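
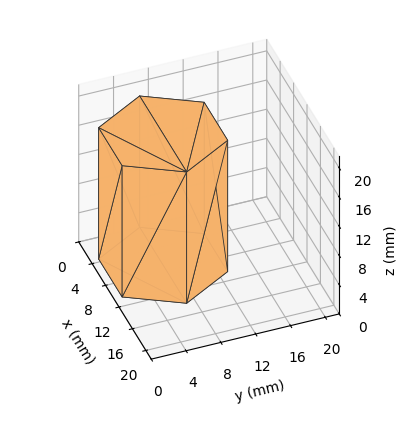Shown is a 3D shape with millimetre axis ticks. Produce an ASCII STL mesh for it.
Reading the render: the shape is a regular 6-sided prism (a cylinder approximated with 6 flat sides), circumscribed radius ≈ 7 mm, height ≈ 18 mm (dimensions read to the nearest mm from the axis ticks). For the STL, each face is triangulated and given an outward normal.

solid part
  facet normal 0.0000 0.0000 -1.0000
    outer loop
      vertex 3.500 13.062 0.000
      vertex 10.500 13.062 0.000
      vertex 14.000 7.000 0.000
    endloop
  endfacet
  facet normal 0.0000 0.0000 -1.0000
    outer loop
      vertex 0.000 7.000 0.000
      vertex 3.500 13.062 0.000
      vertex 14.000 7.000 0.000
    endloop
  endfacet
  facet normal 0.0000 0.0000 -1.0000
    outer loop
      vertex 3.500 0.938 0.000
      vertex 0.000 7.000 0.000
      vertex 14.000 7.000 0.000
    endloop
  endfacet
  facet normal 0.0000 0.0000 -1.0000
    outer loop
      vertex 10.500 0.938 0.000
      vertex 3.500 0.938 0.000
      vertex 14.000 7.000 0.000
    endloop
  endfacet
  facet normal 0.0000 0.0000 1.0000
    outer loop
      vertex 14.000 7.000 18.000
      vertex 10.500 13.062 18.000
      vertex 3.500 13.062 18.000
    endloop
  endfacet
  facet normal 0.0000 0.0000 1.0000
    outer loop
      vertex 14.000 7.000 18.000
      vertex 3.500 13.062 18.000
      vertex 0.000 7.000 18.000
    endloop
  endfacet
  facet normal 0.0000 0.0000 1.0000
    outer loop
      vertex 14.000 7.000 18.000
      vertex 0.000 7.000 18.000
      vertex 3.500 0.938 18.000
    endloop
  endfacet
  facet normal 0.0000 0.0000 1.0000
    outer loop
      vertex 14.000 7.000 18.000
      vertex 3.500 0.938 18.000
      vertex 10.500 0.938 18.000
    endloop
  endfacet
  facet normal 0.8660 0.5000 0.0000
    outer loop
      vertex 14.000 7.000 0.000
      vertex 10.500 13.062 0.000
      vertex 10.500 13.062 18.000
    endloop
  endfacet
  facet normal 0.8660 0.5000 0.0000
    outer loop
      vertex 14.000 7.000 0.000
      vertex 10.500 13.062 18.000
      vertex 14.000 7.000 18.000
    endloop
  endfacet
  facet normal 0.0000 1.0000 0.0000
    outer loop
      vertex 10.500 13.062 0.000
      vertex 3.500 13.062 0.000
      vertex 3.500 13.062 18.000
    endloop
  endfacet
  facet normal 0.0000 1.0000 0.0000
    outer loop
      vertex 10.500 13.062 0.000
      vertex 3.500 13.062 18.000
      vertex 10.500 13.062 18.000
    endloop
  endfacet
  facet normal -0.8660 0.5000 0.0000
    outer loop
      vertex 3.500 13.062 0.000
      vertex 0.000 7.000 0.000
      vertex 0.000 7.000 18.000
    endloop
  endfacet
  facet normal -0.8660 0.5000 0.0000
    outer loop
      vertex 3.500 13.062 0.000
      vertex 0.000 7.000 18.000
      vertex 3.500 13.062 18.000
    endloop
  endfacet
  facet normal -0.8660 -0.5000 0.0000
    outer loop
      vertex 0.000 7.000 0.000
      vertex 3.500 0.938 0.000
      vertex 3.500 0.938 18.000
    endloop
  endfacet
  facet normal -0.8660 -0.5000 0.0000
    outer loop
      vertex 0.000 7.000 0.000
      vertex 3.500 0.938 18.000
      vertex 0.000 7.000 18.000
    endloop
  endfacet
  facet normal 0.0000 -1.0000 0.0000
    outer loop
      vertex 3.500 0.938 0.000
      vertex 10.500 0.938 0.000
      vertex 10.500 0.938 18.000
    endloop
  endfacet
  facet normal 0.0000 -1.0000 0.0000
    outer loop
      vertex 3.500 0.938 0.000
      vertex 10.500 0.938 18.000
      vertex 3.500 0.938 18.000
    endloop
  endfacet
  facet normal 0.8660 -0.5000 0.0000
    outer loop
      vertex 10.500 0.938 0.000
      vertex 14.000 7.000 0.000
      vertex 14.000 7.000 18.000
    endloop
  endfacet
  facet normal 0.8660 -0.5000 0.0000
    outer loop
      vertex 10.500 0.938 0.000
      vertex 14.000 7.000 18.000
      vertex 10.500 0.938 18.000
    endloop
  endfacet
endsolid part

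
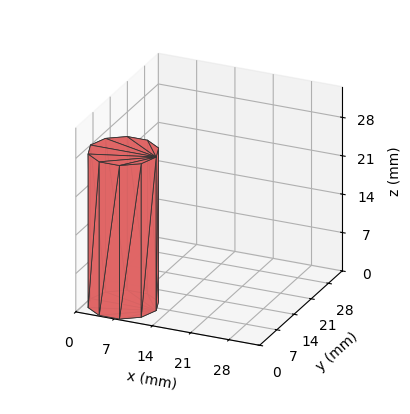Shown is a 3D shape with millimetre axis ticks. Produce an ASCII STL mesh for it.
Reading the render: the shape is a regular 10-sided prism (a cylinder approximated with 10 flat sides), circumscribed radius ≈ 6 mm, height ≈ 28 mm (dimensions read to the nearest mm from the axis ticks). For the STL, each face is triangulated and given an outward normal.

solid part
  facet normal 0.0000 0.0000 -1.0000
    outer loop
      vertex 7.85 11.71 0.00
      vertex 10.85 9.53 0.00
      vertex 12.00 6.00 0.00
    endloop
  endfacet
  facet normal 0.0000 0.0000 -1.0000
    outer loop
      vertex 4.15 11.71 0.00
      vertex 7.85 11.71 0.00
      vertex 12.00 6.00 0.00
    endloop
  endfacet
  facet normal 0.0000 0.0000 -1.0000
    outer loop
      vertex 1.15 9.53 0.00
      vertex 4.15 11.71 0.00
      vertex 12.00 6.00 0.00
    endloop
  endfacet
  facet normal 0.0000 0.0000 -1.0000
    outer loop
      vertex 0.00 6.00 0.00
      vertex 1.15 9.53 0.00
      vertex 12.00 6.00 0.00
    endloop
  endfacet
  facet normal 0.0000 0.0000 -1.0000
    outer loop
      vertex 1.15 2.47 0.00
      vertex 0.00 6.00 0.00
      vertex 12.00 6.00 0.00
    endloop
  endfacet
  facet normal 0.0000 0.0000 -1.0000
    outer loop
      vertex 4.15 0.29 0.00
      vertex 1.15 2.47 0.00
      vertex 12.00 6.00 0.00
    endloop
  endfacet
  facet normal 0.0000 0.0000 -1.0000
    outer loop
      vertex 7.85 0.29 0.00
      vertex 4.15 0.29 0.00
      vertex 12.00 6.00 0.00
    endloop
  endfacet
  facet normal 0.0000 0.0000 -1.0000
    outer loop
      vertex 10.85 2.47 0.00
      vertex 7.85 0.29 0.00
      vertex 12.00 6.00 0.00
    endloop
  endfacet
  facet normal 0.0000 0.0000 1.0000
    outer loop
      vertex 12.00 6.00 28.00
      vertex 10.85 9.53 28.00
      vertex 7.85 11.71 28.00
    endloop
  endfacet
  facet normal 0.0000 0.0000 1.0000
    outer loop
      vertex 12.00 6.00 28.00
      vertex 7.85 11.71 28.00
      vertex 4.15 11.71 28.00
    endloop
  endfacet
  facet normal 0.0000 0.0000 1.0000
    outer loop
      vertex 12.00 6.00 28.00
      vertex 4.15 11.71 28.00
      vertex 1.15 9.53 28.00
    endloop
  endfacet
  facet normal 0.0000 0.0000 1.0000
    outer loop
      vertex 12.00 6.00 28.00
      vertex 1.15 9.53 28.00
      vertex 0.00 6.00 28.00
    endloop
  endfacet
  facet normal 0.0000 0.0000 1.0000
    outer loop
      vertex 12.00 6.00 28.00
      vertex 0.00 6.00 28.00
      vertex 1.15 2.47 28.00
    endloop
  endfacet
  facet normal 0.0000 0.0000 1.0000
    outer loop
      vertex 12.00 6.00 28.00
      vertex 1.15 2.47 28.00
      vertex 4.15 0.29 28.00
    endloop
  endfacet
  facet normal 0.0000 0.0000 1.0000
    outer loop
      vertex 12.00 6.00 28.00
      vertex 4.15 0.29 28.00
      vertex 7.85 0.29 28.00
    endloop
  endfacet
  facet normal 0.0000 0.0000 1.0000
    outer loop
      vertex 12.00 6.00 28.00
      vertex 7.85 0.29 28.00
      vertex 10.85 2.47 28.00
    endloop
  endfacet
  facet normal 0.9508 0.3098 0.0000
    outer loop
      vertex 12.00 6.00 0.00
      vertex 10.85 9.53 0.00
      vertex 10.85 9.53 28.00
    endloop
  endfacet
  facet normal 0.9508 0.3098 0.0000
    outer loop
      vertex 12.00 6.00 0.00
      vertex 10.85 9.53 28.00
      vertex 12.00 6.00 28.00
    endloop
  endfacet
  facet normal 0.5879 0.8090 0.0000
    outer loop
      vertex 10.85 9.53 0.00
      vertex 7.85 11.71 0.00
      vertex 7.85 11.71 28.00
    endloop
  endfacet
  facet normal 0.5879 0.8090 0.0000
    outer loop
      vertex 10.85 9.53 0.00
      vertex 7.85 11.71 28.00
      vertex 10.85 9.53 28.00
    endloop
  endfacet
  facet normal 0.0000 1.0000 0.0000
    outer loop
      vertex 7.85 11.71 0.00
      vertex 4.15 11.71 0.00
      vertex 4.15 11.71 28.00
    endloop
  endfacet
  facet normal 0.0000 1.0000 0.0000
    outer loop
      vertex 7.85 11.71 0.00
      vertex 4.15 11.71 28.00
      vertex 7.85 11.71 28.00
    endloop
  endfacet
  facet normal -0.5879 0.8090 0.0000
    outer loop
      vertex 4.15 11.71 0.00
      vertex 1.15 9.53 0.00
      vertex 1.15 9.53 28.00
    endloop
  endfacet
  facet normal -0.5879 0.8090 0.0000
    outer loop
      vertex 4.15 11.71 0.00
      vertex 1.15 9.53 28.00
      vertex 4.15 11.71 28.00
    endloop
  endfacet
  facet normal -0.9508 0.3098 0.0000
    outer loop
      vertex 1.15 9.53 0.00
      vertex 0.00 6.00 0.00
      vertex 0.00 6.00 28.00
    endloop
  endfacet
  facet normal -0.9508 0.3098 0.0000
    outer loop
      vertex 1.15 9.53 0.00
      vertex 0.00 6.00 28.00
      vertex 1.15 9.53 28.00
    endloop
  endfacet
  facet normal -0.9508 -0.3098 0.0000
    outer loop
      vertex 0.00 6.00 0.00
      vertex 1.15 2.47 0.00
      vertex 1.15 2.47 28.00
    endloop
  endfacet
  facet normal -0.9508 -0.3098 0.0000
    outer loop
      vertex 0.00 6.00 0.00
      vertex 1.15 2.47 28.00
      vertex 0.00 6.00 28.00
    endloop
  endfacet
  facet normal -0.5879 -0.8090 0.0000
    outer loop
      vertex 1.15 2.47 0.00
      vertex 4.15 0.29 0.00
      vertex 4.15 0.29 28.00
    endloop
  endfacet
  facet normal -0.5879 -0.8090 0.0000
    outer loop
      vertex 1.15 2.47 0.00
      vertex 4.15 0.29 28.00
      vertex 1.15 2.47 28.00
    endloop
  endfacet
  facet normal 0.0000 -1.0000 0.0000
    outer loop
      vertex 4.15 0.29 0.00
      vertex 7.85 0.29 0.00
      vertex 7.85 0.29 28.00
    endloop
  endfacet
  facet normal 0.0000 -1.0000 0.0000
    outer loop
      vertex 4.15 0.29 0.00
      vertex 7.85 0.29 28.00
      vertex 4.15 0.29 28.00
    endloop
  endfacet
  facet normal 0.5879 -0.8090 0.0000
    outer loop
      vertex 7.85 0.29 0.00
      vertex 10.85 2.47 0.00
      vertex 10.85 2.47 28.00
    endloop
  endfacet
  facet normal 0.5879 -0.8090 0.0000
    outer loop
      vertex 7.85 0.29 0.00
      vertex 10.85 2.47 28.00
      vertex 7.85 0.29 28.00
    endloop
  endfacet
  facet normal 0.9508 -0.3098 0.0000
    outer loop
      vertex 10.85 2.47 0.00
      vertex 12.00 6.00 0.00
      vertex 12.00 6.00 28.00
    endloop
  endfacet
  facet normal 0.9508 -0.3098 0.0000
    outer loop
      vertex 10.85 2.47 0.00
      vertex 12.00 6.00 28.00
      vertex 10.85 2.47 28.00
    endloop
  endfacet
endsolid part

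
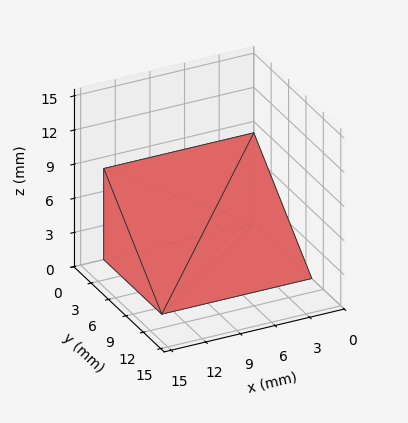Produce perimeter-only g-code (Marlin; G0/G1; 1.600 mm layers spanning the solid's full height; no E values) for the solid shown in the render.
Reading the render: the shape is a wedge (ramp): 13 × 10 mm base, rising to 8 mm along the y=0 edge and sloping linearly to z=0 at y=10 (dimensions read to the nearest mm from the axis ticks). For the g-code, the solid's height is divided into equal slices at the stated Δz and each level perimeter traced with G1 moves after a G0 lift.

; perimeter-only toolpath
G21 ; units = mm
G90 ; absolute positioning
G28 ; home
; layer 1
G0 Z1.600
G0 X0.000 Y0.000
G1 X13.000 Y0.000
G1 X13.000 Y8.000
G1 X0.000 Y8.000
G1 X0.000 Y0.000
; layer 2
G0 Z3.200
G0 X0.000 Y0.000
G1 X13.000 Y0.000
G1 X13.000 Y6.000
G1 X0.000 Y6.000
G1 X0.000 Y0.000
; layer 3
G0 Z4.800
G0 X0.000 Y0.000
G1 X13.000 Y0.000
G1 X13.000 Y4.000
G1 X0.000 Y4.000
G1 X0.000 Y0.000
; layer 4
G0 Z6.400
G0 X0.000 Y0.000
G1 X13.000 Y0.000
G1 X13.000 Y2.000
G1 X0.000 Y2.000
G1 X0.000 Y0.000
M2 ; end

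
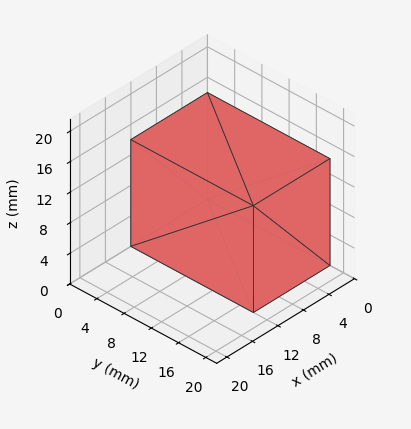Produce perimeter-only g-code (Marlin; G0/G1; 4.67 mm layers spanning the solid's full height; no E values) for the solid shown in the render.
Reading the render: the shape is a rectangular box, roughly 12 × 18 mm footprint and 14 mm tall (dimensions read to the nearest mm from the axis ticks). For the g-code, the solid's height is divided into equal slices at the stated Δz and each level perimeter traced with G1 moves after a G0 lift.

; perimeter-only toolpath
G21 ; units = mm
G90 ; absolute positioning
G28 ; home
; layer 1
G0 Z4.67
G0 X0.00 Y0.00
G1 X12.00 Y0.00
G1 X12.00 Y18.00
G1 X0.00 Y18.00
G1 X0.00 Y0.00
; layer 2
G0 Z9.33
G0 X0.00 Y0.00
G1 X12.00 Y0.00
G1 X12.00 Y18.00
G1 X0.00 Y18.00
G1 X0.00 Y0.00
; layer 3
G0 Z14.00
G0 X0.00 Y0.00
G1 X12.00 Y0.00
G1 X12.00 Y18.00
G1 X0.00 Y18.00
G1 X0.00 Y0.00
M2 ; end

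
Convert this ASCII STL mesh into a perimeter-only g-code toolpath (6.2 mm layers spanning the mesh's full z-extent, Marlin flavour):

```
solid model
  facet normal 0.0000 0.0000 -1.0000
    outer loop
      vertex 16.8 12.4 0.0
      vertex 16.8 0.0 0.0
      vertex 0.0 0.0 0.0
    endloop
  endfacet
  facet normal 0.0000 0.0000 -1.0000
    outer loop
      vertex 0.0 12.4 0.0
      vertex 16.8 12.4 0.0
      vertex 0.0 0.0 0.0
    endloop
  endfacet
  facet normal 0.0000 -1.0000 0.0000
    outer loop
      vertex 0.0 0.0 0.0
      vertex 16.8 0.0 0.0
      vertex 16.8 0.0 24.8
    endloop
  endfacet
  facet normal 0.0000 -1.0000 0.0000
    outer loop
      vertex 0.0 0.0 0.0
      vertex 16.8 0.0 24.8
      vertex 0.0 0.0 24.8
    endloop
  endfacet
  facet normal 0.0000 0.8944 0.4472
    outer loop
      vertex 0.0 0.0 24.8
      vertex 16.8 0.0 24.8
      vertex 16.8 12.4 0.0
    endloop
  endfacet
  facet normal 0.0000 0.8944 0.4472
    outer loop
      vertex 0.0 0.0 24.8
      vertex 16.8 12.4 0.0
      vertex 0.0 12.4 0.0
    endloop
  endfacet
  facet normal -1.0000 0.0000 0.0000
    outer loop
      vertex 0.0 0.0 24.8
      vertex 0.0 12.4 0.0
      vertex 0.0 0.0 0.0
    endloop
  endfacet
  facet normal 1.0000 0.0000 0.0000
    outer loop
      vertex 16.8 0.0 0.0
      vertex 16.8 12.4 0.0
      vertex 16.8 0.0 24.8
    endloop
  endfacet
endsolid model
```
; perimeter-only toolpath
G21 ; units = mm
G90 ; absolute positioning
G28 ; home
; layer 1
G0 Z6.2
G0 X0.0 Y0.0
G1 X16.8 Y0.0
G1 X16.8 Y9.3
G1 X0.0 Y9.3
G1 X0.0 Y0.0
; layer 2
G0 Z12.4
G0 X0.0 Y0.0
G1 X16.8 Y0.0
G1 X16.8 Y6.2
G1 X0.0 Y6.2
G1 X0.0 Y0.0
; layer 3
G0 Z18.6
G0 X0.0 Y0.0
G1 X16.8 Y0.0
G1 X16.8 Y3.1
G1 X0.0 Y3.1
G1 X0.0 Y0.0
M2 ; end

The solid is a wedge (ramp): 16.8 × 12.4 mm base, rising to 24.8 mm along the y=0 edge and sloping linearly to z=0 at y=12.4. Slicing at Δz = 6.2 mm — 4 equal slices spanning the solid's height, so layer i sits at z = i·h/4 — gives 3 non-empty perimeters. Each is a 4-segment closed polygon; G0 lifts to the layer z and rapids to the start vertex, then G1 traces the edges. The cross-section shrinks linearly with z (the slice at the apex is degenerate and omitted).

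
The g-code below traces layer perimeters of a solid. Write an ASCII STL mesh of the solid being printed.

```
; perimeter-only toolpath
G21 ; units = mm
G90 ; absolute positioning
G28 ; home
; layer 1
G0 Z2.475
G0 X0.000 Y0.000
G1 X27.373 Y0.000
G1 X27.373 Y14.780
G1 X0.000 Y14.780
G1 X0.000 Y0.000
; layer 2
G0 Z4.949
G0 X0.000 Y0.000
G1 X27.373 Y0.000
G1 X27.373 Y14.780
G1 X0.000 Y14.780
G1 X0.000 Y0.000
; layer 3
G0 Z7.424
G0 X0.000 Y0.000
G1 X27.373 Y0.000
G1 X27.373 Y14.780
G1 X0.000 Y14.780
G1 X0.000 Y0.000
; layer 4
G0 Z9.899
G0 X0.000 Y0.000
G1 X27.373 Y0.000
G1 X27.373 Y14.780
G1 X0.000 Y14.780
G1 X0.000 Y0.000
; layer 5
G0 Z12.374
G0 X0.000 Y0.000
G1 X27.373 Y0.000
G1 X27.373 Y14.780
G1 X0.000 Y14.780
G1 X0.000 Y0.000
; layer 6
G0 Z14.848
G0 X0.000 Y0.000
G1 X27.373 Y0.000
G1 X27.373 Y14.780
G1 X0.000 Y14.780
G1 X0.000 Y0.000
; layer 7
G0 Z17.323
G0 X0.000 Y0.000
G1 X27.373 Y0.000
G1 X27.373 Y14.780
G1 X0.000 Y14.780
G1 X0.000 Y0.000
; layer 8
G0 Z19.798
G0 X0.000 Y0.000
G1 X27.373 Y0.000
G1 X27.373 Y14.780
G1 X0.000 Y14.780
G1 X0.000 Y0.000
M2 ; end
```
solid part
  facet normal 0.0000 0.0000 -1.0000
    outer loop
      vertex 27.373 14.780 0.000
      vertex 27.373 0.000 0.000
      vertex 0.000 0.000 0.000
    endloop
  endfacet
  facet normal 0.0000 0.0000 -1.0000
    outer loop
      vertex 0.000 14.780 0.000
      vertex 27.373 14.780 0.000
      vertex 0.000 0.000 0.000
    endloop
  endfacet
  facet normal 0.0000 0.0000 1.0000
    outer loop
      vertex 0.000 0.000 19.798
      vertex 27.373 0.000 19.798
      vertex 27.373 14.780 19.798
    endloop
  endfacet
  facet normal 0.0000 0.0000 1.0000
    outer loop
      vertex 0.000 0.000 19.798
      vertex 27.373 14.780 19.798
      vertex 0.000 14.780 19.798
    endloop
  endfacet
  facet normal 0.0000 -1.0000 0.0000
    outer loop
      vertex 0.000 0.000 0.000
      vertex 27.373 0.000 0.000
      vertex 27.373 0.000 19.798
    endloop
  endfacet
  facet normal 0.0000 -1.0000 0.0000
    outer loop
      vertex 0.000 0.000 0.000
      vertex 27.373 0.000 19.798
      vertex 0.000 0.000 19.798
    endloop
  endfacet
  facet normal 0.0000 1.0000 0.0000
    outer loop
      vertex 27.373 14.780 19.798
      vertex 27.373 14.780 0.000
      vertex 0.000 14.780 0.000
    endloop
  endfacet
  facet normal 0.0000 1.0000 0.0000
    outer loop
      vertex 0.000 14.780 19.798
      vertex 27.373 14.780 19.798
      vertex 0.000 14.780 0.000
    endloop
  endfacet
  facet normal -1.0000 0.0000 0.0000
    outer loop
      vertex 0.000 14.780 19.798
      vertex 0.000 14.780 0.000
      vertex 0.000 0.000 0.000
    endloop
  endfacet
  facet normal -1.0000 0.0000 0.0000
    outer loop
      vertex 0.000 0.000 19.798
      vertex 0.000 14.780 19.798
      vertex 0.000 0.000 0.000
    endloop
  endfacet
  facet normal 1.0000 0.0000 0.0000
    outer loop
      vertex 27.373 0.000 0.000
      vertex 27.373 14.780 0.000
      vertex 27.373 14.780 19.798
    endloop
  endfacet
  facet normal 1.0000 0.0000 0.0000
    outer loop
      vertex 27.373 0.000 0.000
      vertex 27.373 14.780 19.798
      vertex 27.373 0.000 19.798
    endloop
  endfacet
endsolid part

The G0 Z moves step by Δz≈2.475 mm. Every layer's G1 loop is the same polygon, so the solid is a straight extrusion of it from z=0 to z≈19.8. Closing with flat bottom and top caps and triangulating gives 12 facets — a rectangular box, roughly 27.4 × 14.8 mm footprint and 19.8 mm tall.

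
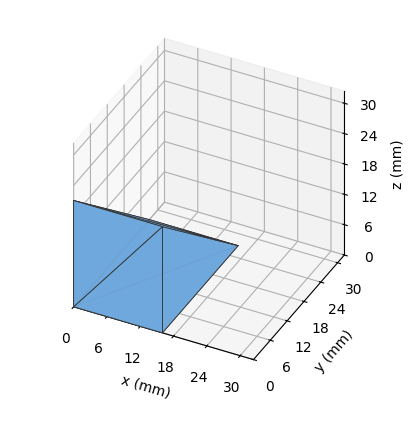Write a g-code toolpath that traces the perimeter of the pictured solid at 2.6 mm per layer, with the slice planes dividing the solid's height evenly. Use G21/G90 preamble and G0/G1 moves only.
Reading the render: the shape is a wedge (ramp): 16 × 27 mm base, rising to 21 mm along the y=0 edge and sloping linearly to z=0 at y=27 (dimensions read to the nearest mm from the axis ticks). For the g-code, the solid's height is divided into equal slices at the stated Δz and each level perimeter traced with G1 moves after a G0 lift.

; perimeter-only toolpath
G21 ; units = mm
G90 ; absolute positioning
G28 ; home
; layer 1
G0 Z2.6
G0 X0.0 Y0.0
G1 X16.0 Y0.0
G1 X16.0 Y23.6
G1 X0.0 Y23.6
G1 X0.0 Y0.0
; layer 2
G0 Z5.2
G0 X0.0 Y0.0
G1 X16.0 Y0.0
G1 X16.0 Y20.2
G1 X0.0 Y20.2
G1 X0.0 Y0.0
; layer 3
G0 Z7.9
G0 X0.0 Y0.0
G1 X16.0 Y0.0
G1 X16.0 Y16.9
G1 X0.0 Y16.9
G1 X0.0 Y0.0
; layer 4
G0 Z10.5
G0 X0.0 Y0.0
G1 X16.0 Y0.0
G1 X16.0 Y13.5
G1 X0.0 Y13.5
G1 X0.0 Y0.0
; layer 5
G0 Z13.1
G0 X0.0 Y0.0
G1 X16.0 Y0.0
G1 X16.0 Y10.1
G1 X0.0 Y10.1
G1 X0.0 Y0.0
; layer 6
G0 Z15.8
G0 X0.0 Y0.0
G1 X16.0 Y0.0
G1 X16.0 Y6.8
G1 X0.0 Y6.8
G1 X0.0 Y0.0
; layer 7
G0 Z18.4
G0 X0.0 Y0.0
G1 X16.0 Y0.0
G1 X16.0 Y3.4
G1 X0.0 Y3.4
G1 X0.0 Y0.0
M2 ; end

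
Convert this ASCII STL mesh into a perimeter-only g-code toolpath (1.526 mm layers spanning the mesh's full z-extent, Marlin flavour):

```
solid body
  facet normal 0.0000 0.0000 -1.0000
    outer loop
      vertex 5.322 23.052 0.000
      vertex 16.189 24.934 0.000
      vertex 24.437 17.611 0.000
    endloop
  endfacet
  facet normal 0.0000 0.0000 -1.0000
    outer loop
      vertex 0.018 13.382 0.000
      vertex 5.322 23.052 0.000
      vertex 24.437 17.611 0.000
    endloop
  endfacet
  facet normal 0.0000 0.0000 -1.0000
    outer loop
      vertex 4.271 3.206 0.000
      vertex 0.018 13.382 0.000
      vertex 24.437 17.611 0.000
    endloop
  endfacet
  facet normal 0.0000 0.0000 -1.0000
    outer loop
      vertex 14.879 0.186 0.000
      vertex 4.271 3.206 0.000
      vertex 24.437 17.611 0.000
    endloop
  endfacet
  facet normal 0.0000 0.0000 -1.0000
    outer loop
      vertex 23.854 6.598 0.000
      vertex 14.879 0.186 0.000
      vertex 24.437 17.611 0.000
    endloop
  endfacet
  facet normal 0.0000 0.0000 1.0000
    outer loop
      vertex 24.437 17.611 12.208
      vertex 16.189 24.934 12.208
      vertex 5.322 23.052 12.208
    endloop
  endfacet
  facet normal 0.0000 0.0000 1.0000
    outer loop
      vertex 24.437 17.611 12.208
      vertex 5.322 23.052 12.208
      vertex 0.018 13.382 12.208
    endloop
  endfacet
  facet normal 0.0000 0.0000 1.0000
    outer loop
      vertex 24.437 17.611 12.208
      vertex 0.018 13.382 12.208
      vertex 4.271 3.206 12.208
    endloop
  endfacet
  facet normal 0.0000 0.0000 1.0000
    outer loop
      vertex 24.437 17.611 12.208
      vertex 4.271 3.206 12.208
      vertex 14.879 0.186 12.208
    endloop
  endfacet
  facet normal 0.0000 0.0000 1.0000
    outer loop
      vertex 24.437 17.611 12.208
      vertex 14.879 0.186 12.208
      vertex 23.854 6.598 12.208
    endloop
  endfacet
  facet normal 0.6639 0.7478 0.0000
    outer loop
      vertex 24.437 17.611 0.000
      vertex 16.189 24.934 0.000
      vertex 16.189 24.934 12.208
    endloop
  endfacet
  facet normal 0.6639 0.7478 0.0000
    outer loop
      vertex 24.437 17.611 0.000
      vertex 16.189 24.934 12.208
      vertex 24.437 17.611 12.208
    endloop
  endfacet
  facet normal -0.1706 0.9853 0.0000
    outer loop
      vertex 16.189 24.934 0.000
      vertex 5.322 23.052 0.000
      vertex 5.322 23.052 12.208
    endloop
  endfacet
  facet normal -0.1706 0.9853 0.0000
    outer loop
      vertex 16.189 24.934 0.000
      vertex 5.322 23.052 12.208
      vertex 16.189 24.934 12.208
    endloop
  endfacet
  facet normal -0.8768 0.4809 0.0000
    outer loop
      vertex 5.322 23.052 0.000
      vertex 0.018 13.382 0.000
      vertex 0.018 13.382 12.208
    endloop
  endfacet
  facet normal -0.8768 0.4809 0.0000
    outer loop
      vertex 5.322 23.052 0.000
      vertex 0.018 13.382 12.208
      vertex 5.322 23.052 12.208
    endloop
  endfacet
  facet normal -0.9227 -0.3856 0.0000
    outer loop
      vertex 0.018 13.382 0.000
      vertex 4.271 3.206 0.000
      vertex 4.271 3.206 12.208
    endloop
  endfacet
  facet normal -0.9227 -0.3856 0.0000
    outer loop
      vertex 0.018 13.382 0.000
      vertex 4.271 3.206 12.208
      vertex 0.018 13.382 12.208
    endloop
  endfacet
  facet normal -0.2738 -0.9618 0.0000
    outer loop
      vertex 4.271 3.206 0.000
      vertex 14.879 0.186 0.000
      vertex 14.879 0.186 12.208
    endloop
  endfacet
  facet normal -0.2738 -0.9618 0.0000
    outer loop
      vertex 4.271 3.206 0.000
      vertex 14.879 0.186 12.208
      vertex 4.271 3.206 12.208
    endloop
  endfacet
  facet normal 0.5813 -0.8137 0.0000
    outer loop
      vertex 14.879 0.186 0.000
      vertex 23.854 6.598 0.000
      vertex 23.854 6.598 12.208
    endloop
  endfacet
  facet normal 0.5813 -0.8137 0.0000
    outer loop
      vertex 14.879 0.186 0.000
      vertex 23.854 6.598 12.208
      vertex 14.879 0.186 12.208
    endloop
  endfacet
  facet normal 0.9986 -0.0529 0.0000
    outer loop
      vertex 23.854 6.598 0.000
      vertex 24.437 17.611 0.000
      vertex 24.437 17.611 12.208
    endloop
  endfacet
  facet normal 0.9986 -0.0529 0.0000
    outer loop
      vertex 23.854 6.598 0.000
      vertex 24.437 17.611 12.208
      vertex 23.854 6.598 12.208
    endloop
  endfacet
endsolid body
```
; perimeter-only toolpath
G21 ; units = mm
G90 ; absolute positioning
G28 ; home
; layer 1
G0 Z1.526
G0 X24.437 Y17.611
G1 X16.189 Y24.934
G1 X5.322 Y23.052
G1 X0.018 Y13.382
G1 X4.271 Y3.206
G1 X14.879 Y0.186
G1 X23.854 Y6.598
G1 X24.437 Y17.611
; layer 2
G0 Z3.052
G0 X24.437 Y17.611
G1 X16.189 Y24.934
G1 X5.322 Y23.052
G1 X0.018 Y13.382
G1 X4.271 Y3.206
G1 X14.879 Y0.186
G1 X23.854 Y6.598
G1 X24.437 Y17.611
; layer 3
G0 Z4.578
G0 X24.437 Y17.611
G1 X16.189 Y24.934
G1 X5.322 Y23.052
G1 X0.018 Y13.382
G1 X4.271 Y3.206
G1 X14.879 Y0.186
G1 X23.854 Y6.598
G1 X24.437 Y17.611
; layer 4
G0 Z6.104
G0 X24.437 Y17.611
G1 X16.189 Y24.934
G1 X5.322 Y23.052
G1 X0.018 Y13.382
G1 X4.271 Y3.206
G1 X14.879 Y0.186
G1 X23.854 Y6.598
G1 X24.437 Y17.611
; layer 5
G0 Z7.630
G0 X24.437 Y17.611
G1 X16.189 Y24.934
G1 X5.322 Y23.052
G1 X0.018 Y13.382
G1 X4.271 Y3.206
G1 X14.879 Y0.186
G1 X23.854 Y6.598
G1 X24.437 Y17.611
; layer 6
G0 Z9.156
G0 X24.437 Y17.611
G1 X16.189 Y24.934
G1 X5.322 Y23.052
G1 X0.018 Y13.382
G1 X4.271 Y3.206
G1 X14.879 Y0.186
G1 X23.854 Y6.598
G1 X24.437 Y17.611
; layer 7
G0 Z10.682
G0 X24.437 Y17.611
G1 X16.189 Y24.934
G1 X5.322 Y23.052
G1 X0.018 Y13.382
G1 X4.271 Y3.206
G1 X14.879 Y0.186
G1 X23.854 Y6.598
G1 X24.437 Y17.611
; layer 8
G0 Z12.208
G0 X24.437 Y17.611
G1 X16.189 Y24.934
G1 X5.322 Y23.052
G1 X0.018 Y13.382
G1 X4.271 Y3.206
G1 X14.879 Y0.186
G1 X23.854 Y6.598
G1 X24.437 Y17.611
M2 ; end

The solid is a regular 7-sided prism (a cylinder approximated with 7 flat sides), circumscribed radius ≈ 12.7 mm, height ≈ 12.2 mm. Slicing at Δz = 1.526 mm — 8 equal slices spanning the solid's height, so layer i sits at z = i·h/8 — gives 8 non-empty perimeters. Each is a 7-segment closed polygon; G0 lifts to the layer z and rapids to the start vertex, then G1 traces the edges.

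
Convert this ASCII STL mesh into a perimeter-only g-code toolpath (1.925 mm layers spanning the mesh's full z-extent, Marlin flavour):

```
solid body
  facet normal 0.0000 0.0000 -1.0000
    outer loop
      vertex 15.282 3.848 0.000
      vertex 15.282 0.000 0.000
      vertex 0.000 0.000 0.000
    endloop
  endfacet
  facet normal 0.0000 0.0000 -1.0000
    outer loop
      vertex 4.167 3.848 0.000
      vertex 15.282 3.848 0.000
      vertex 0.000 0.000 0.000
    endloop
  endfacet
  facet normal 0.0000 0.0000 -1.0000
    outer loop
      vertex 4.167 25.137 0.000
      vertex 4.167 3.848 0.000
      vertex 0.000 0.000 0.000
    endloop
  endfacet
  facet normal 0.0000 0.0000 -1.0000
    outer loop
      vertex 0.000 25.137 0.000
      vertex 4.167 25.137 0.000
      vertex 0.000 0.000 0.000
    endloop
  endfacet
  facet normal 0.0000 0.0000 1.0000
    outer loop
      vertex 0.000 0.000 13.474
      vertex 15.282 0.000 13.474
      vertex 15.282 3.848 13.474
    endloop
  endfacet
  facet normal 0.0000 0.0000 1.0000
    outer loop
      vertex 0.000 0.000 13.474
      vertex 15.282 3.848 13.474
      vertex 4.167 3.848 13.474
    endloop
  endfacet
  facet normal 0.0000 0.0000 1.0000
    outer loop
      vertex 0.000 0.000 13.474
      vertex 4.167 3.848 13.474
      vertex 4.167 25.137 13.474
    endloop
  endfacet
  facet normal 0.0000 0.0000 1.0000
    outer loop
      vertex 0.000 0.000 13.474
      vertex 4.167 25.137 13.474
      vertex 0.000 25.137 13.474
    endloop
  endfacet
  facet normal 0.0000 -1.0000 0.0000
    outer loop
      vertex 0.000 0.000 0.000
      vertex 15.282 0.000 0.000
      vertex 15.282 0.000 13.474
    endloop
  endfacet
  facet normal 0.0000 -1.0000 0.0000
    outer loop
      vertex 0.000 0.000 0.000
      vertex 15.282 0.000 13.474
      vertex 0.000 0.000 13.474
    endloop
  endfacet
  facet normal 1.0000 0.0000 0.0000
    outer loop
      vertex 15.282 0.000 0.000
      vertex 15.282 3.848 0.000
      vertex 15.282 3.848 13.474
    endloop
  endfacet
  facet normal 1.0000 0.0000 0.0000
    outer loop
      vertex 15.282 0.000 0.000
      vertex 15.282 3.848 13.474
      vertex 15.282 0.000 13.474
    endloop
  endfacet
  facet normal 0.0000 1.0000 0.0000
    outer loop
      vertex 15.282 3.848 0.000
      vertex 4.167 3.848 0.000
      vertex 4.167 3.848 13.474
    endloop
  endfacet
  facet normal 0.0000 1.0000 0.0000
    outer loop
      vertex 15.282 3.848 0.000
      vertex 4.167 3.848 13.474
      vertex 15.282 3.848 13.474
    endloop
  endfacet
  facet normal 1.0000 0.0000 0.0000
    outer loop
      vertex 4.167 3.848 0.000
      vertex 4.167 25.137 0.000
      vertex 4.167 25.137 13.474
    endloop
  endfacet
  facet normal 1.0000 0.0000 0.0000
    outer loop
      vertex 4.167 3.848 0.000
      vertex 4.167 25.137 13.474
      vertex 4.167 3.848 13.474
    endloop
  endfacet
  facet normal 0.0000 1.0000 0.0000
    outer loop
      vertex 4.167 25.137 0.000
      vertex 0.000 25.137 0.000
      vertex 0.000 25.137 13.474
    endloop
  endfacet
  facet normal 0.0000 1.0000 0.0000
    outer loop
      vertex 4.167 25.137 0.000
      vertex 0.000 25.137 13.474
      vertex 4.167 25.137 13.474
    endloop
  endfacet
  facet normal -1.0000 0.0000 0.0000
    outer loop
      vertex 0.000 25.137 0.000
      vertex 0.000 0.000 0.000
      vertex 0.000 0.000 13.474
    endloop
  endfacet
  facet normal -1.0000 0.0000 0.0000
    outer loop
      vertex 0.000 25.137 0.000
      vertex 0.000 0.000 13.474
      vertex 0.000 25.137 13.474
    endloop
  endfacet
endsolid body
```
; perimeter-only toolpath
G21 ; units = mm
G90 ; absolute positioning
G28 ; home
; layer 1
G0 Z1.925
G0 X0.000 Y0.000
G1 X15.282 Y0.000
G1 X15.282 Y3.848
G1 X4.167 Y3.848
G1 X4.167 Y25.137
G1 X0.000 Y25.137
G1 X0.000 Y0.000
; layer 2
G0 Z3.850
G0 X0.000 Y0.000
G1 X15.282 Y0.000
G1 X15.282 Y3.848
G1 X4.167 Y3.848
G1 X4.167 Y25.137
G1 X0.000 Y25.137
G1 X0.000 Y0.000
; layer 3
G0 Z5.775
G0 X0.000 Y0.000
G1 X15.282 Y0.000
G1 X15.282 Y3.848
G1 X4.167 Y3.848
G1 X4.167 Y25.137
G1 X0.000 Y25.137
G1 X0.000 Y0.000
; layer 4
G0 Z7.699
G0 X0.000 Y0.000
G1 X15.282 Y0.000
G1 X15.282 Y3.848
G1 X4.167 Y3.848
G1 X4.167 Y25.137
G1 X0.000 Y25.137
G1 X0.000 Y0.000
; layer 5
G0 Z9.624
G0 X0.000 Y0.000
G1 X15.282 Y0.000
G1 X15.282 Y3.848
G1 X4.167 Y3.848
G1 X4.167 Y25.137
G1 X0.000 Y25.137
G1 X0.000 Y0.000
; layer 6
G0 Z11.549
G0 X0.000 Y0.000
G1 X15.282 Y0.000
G1 X15.282 Y3.848
G1 X4.167 Y3.848
G1 X4.167 Y25.137
G1 X0.000 Y25.137
G1 X0.000 Y0.000
; layer 7
G0 Z13.474
G0 X0.000 Y0.000
G1 X15.282 Y0.000
G1 X15.282 Y3.848
G1 X4.167 Y3.848
G1 X4.167 Y25.137
G1 X0.000 Y25.137
G1 X0.000 Y0.000
M2 ; end

The solid is an L-shaped prism: outer 15.3 × 25.1 mm, arm thicknesses ≈ 3.85 mm (horizontal) and 4.17 mm (vertical), extruded 13.5 mm in z. Slicing at Δz = 1.925 mm — 7 equal slices spanning the solid's height, so layer i sits at z = i·h/7 — gives 7 non-empty perimeters. Each is a 6-segment closed polygon; G0 lifts to the layer z and rapids to the start vertex, then G1 traces the edges.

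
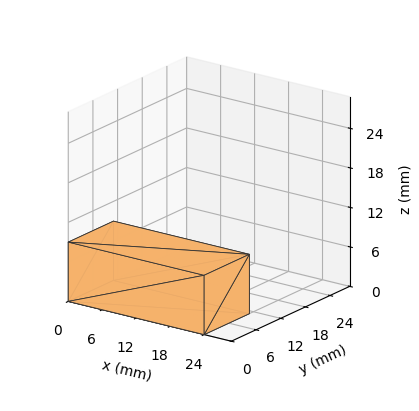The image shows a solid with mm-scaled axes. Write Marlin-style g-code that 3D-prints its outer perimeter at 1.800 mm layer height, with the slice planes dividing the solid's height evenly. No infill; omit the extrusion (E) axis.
Reading the render: the shape is a rectangular box, roughly 24 × 11 mm footprint and 9 mm tall (dimensions read to the nearest mm from the axis ticks). For the g-code, the solid's height is divided into equal slices at the stated Δz and each level perimeter traced with G1 moves after a G0 lift.

; perimeter-only toolpath
G21 ; units = mm
G90 ; absolute positioning
G28 ; home
; layer 1
G0 Z1.800
G0 X0.000 Y0.000
G1 X24.000 Y0.000
G1 X24.000 Y11.000
G1 X0.000 Y11.000
G1 X0.000 Y0.000
; layer 2
G0 Z3.600
G0 X0.000 Y0.000
G1 X24.000 Y0.000
G1 X24.000 Y11.000
G1 X0.000 Y11.000
G1 X0.000 Y0.000
; layer 3
G0 Z5.400
G0 X0.000 Y0.000
G1 X24.000 Y0.000
G1 X24.000 Y11.000
G1 X0.000 Y11.000
G1 X0.000 Y0.000
; layer 4
G0 Z7.200
G0 X0.000 Y0.000
G1 X24.000 Y0.000
G1 X24.000 Y11.000
G1 X0.000 Y11.000
G1 X0.000 Y0.000
; layer 5
G0 Z9.000
G0 X0.000 Y0.000
G1 X24.000 Y0.000
G1 X24.000 Y11.000
G1 X0.000 Y11.000
G1 X0.000 Y0.000
M2 ; end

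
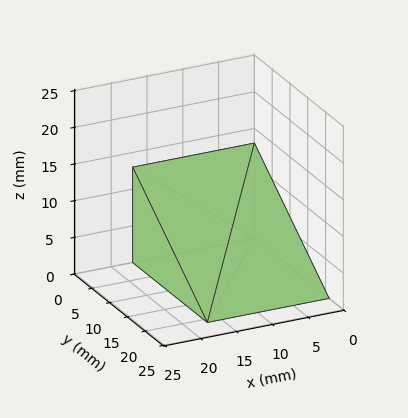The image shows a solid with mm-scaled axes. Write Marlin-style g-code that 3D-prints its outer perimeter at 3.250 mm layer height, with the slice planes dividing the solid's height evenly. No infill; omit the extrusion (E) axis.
Reading the render: the shape is a wedge (ramp): 17 × 21 mm base, rising to 13 mm along the y=0 edge and sloping linearly to z=0 at y=21 (dimensions read to the nearest mm from the axis ticks). For the g-code, the solid's height is divided into equal slices at the stated Δz and each level perimeter traced with G1 moves after a G0 lift.

; perimeter-only toolpath
G21 ; units = mm
G90 ; absolute positioning
G28 ; home
; layer 1
G0 Z3.250
G0 X0.000 Y0.000
G1 X17.000 Y0.000
G1 X17.000 Y15.750
G1 X0.000 Y15.750
G1 X0.000 Y0.000
; layer 2
G0 Z6.500
G0 X0.000 Y0.000
G1 X17.000 Y0.000
G1 X17.000 Y10.500
G1 X0.000 Y10.500
G1 X0.000 Y0.000
; layer 3
G0 Z9.750
G0 X0.000 Y0.000
G1 X17.000 Y0.000
G1 X17.000 Y5.250
G1 X0.000 Y5.250
G1 X0.000 Y0.000
M2 ; end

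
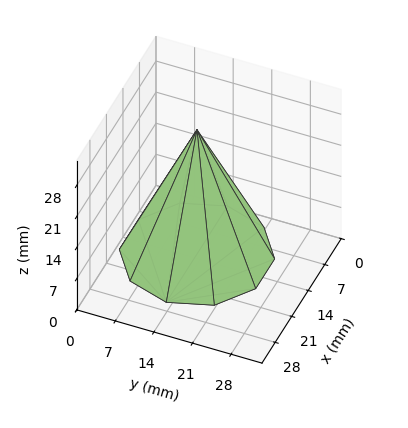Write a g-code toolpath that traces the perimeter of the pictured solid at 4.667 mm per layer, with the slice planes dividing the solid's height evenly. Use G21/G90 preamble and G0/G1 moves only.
Reading the render: the shape is a regular 10-sided pyramid, base circumscribed radius ≈ 13 mm, apex at z ≈ 28 mm (dimensions read to the nearest mm from the axis ticks). For the g-code, the solid's height is divided into equal slices at the stated Δz and each level perimeter traced with G1 moves after a G0 lift.

; perimeter-only toolpath
G21 ; units = mm
G90 ; absolute positioning
G28 ; home
; layer 1
G0 Z4.667
G0 X23.833 Y13.000
G1 X21.764 Y19.367
G1 X16.348 Y23.303
G1 X9.652 Y23.303
G1 X4.236 Y19.367
G1 X2.167 Y13.000
G1 X4.236 Y6.633
G1 X9.652 Y2.697
G1 X16.348 Y2.697
G1 X21.764 Y6.633
G1 X23.833 Y13.000
; layer 2
G0 Z9.333
G0 X21.667 Y13.000
G1 X20.011 Y18.094
G1 X15.678 Y21.243
G1 X10.322 Y21.243
G1 X5.989 Y18.094
G1 X4.333 Y13.000
G1 X5.989 Y7.906
G1 X10.322 Y4.757
G1 X15.678 Y4.757
G1 X20.011 Y7.906
G1 X21.667 Y13.000
; layer 3
G0 Z14.000
G0 X19.500 Y13.000
G1 X18.258 Y16.820
G1 X15.008 Y19.182
G1 X10.992 Y19.182
G1 X7.742 Y16.820
G1 X6.500 Y13.000
G1 X7.742 Y9.180
G1 X10.992 Y6.818
G1 X15.008 Y6.818
G1 X18.258 Y9.180
G1 X19.500 Y13.000
; layer 4
G0 Z18.667
G0 X17.333 Y13.000
G1 X16.506 Y15.547
G1 X14.339 Y17.121
G1 X11.661 Y17.121
G1 X9.494 Y15.547
G1 X8.667 Y13.000
G1 X9.494 Y10.453
G1 X11.661 Y8.879
G1 X14.339 Y8.879
G1 X16.506 Y10.453
G1 X17.333 Y13.000
; layer 5
G0 Z23.333
G0 X15.167 Y13.000
G1 X14.753 Y14.273
G1 X13.669 Y15.061
G1 X12.331 Y15.061
G1 X11.247 Y14.273
G1 X10.833 Y13.000
G1 X11.247 Y11.726
G1 X12.331 Y10.939
G1 X13.669 Y10.939
G1 X14.753 Y11.726
G1 X15.167 Y13.000
M2 ; end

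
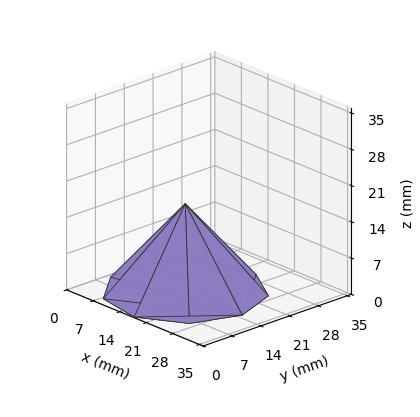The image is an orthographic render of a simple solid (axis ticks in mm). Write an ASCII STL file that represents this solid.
Reading the render: the shape is a regular 9-sided pyramid, base circumscribed radius ≈ 15 mm, apex at z ≈ 17 mm (dimensions read to the nearest mm from the axis ticks). For the STL, each face is triangulated and given an outward normal.

solid part
  facet normal 0.0000 0.0000 -1.0000
    outer loop
      vertex 17.6 29.8 0.0
      vertex 26.5 24.6 0.0
      vertex 30.0 15.0 0.0
    endloop
  endfacet
  facet normal 0.0000 0.0000 -1.0000
    outer loop
      vertex 7.5 28.0 0.0
      vertex 17.6 29.8 0.0
      vertex 30.0 15.0 0.0
    endloop
  endfacet
  facet normal 0.0000 0.0000 -1.0000
    outer loop
      vertex 0.9 20.1 0.0
      vertex 7.5 28.0 0.0
      vertex 30.0 15.0 0.0
    endloop
  endfacet
  facet normal 0.0000 0.0000 -1.0000
    outer loop
      vertex 0.9 9.9 0.0
      vertex 0.9 20.1 0.0
      vertex 30.0 15.0 0.0
    endloop
  endfacet
  facet normal 0.0000 0.0000 -1.0000
    outer loop
      vertex 7.5 2.0 0.0
      vertex 0.9 9.9 0.0
      vertex 30.0 15.0 0.0
    endloop
  endfacet
  facet normal 0.0000 0.0000 -1.0000
    outer loop
      vertex 17.6 0.2 0.0
      vertex 7.5 2.0 0.0
      vertex 30.0 15.0 0.0
    endloop
  endfacet
  facet normal 0.0000 0.0000 -1.0000
    outer loop
      vertex 26.5 5.4 0.0
      vertex 17.6 0.2 0.0
      vertex 30.0 15.0 0.0
    endloop
  endfacet
  facet normal 0.7233 0.2637 0.6382
    outer loop
      vertex 30.0 15.0 0.0
      vertex 26.5 24.6 0.0
      vertex 15.0 15.0 17.0
    endloop
  endfacet
  facet normal 0.3884 0.6648 0.6381
    outer loop
      vertex 26.5 24.6 0.0
      vertex 17.6 29.8 0.0
      vertex 15.0 15.0 17.0
    endloop
  endfacet
  facet normal -0.1350 0.7575 0.6388
    outer loop
      vertex 17.6 29.8 0.0
      vertex 7.5 28.0 0.0
      vertex 15.0 15.0 17.0
    endloop
  endfacet
  facet normal -0.5909 0.4936 0.6381
    outer loop
      vertex 7.5 28.0 0.0
      vertex 0.9 20.1 0.0
      vertex 15.0 15.0 17.0
    endloop
  endfacet
  facet normal -0.7697 0.0000 0.6384
    outer loop
      vertex 0.9 20.1 0.0
      vertex 0.9 9.9 0.0
      vertex 15.0 15.0 17.0
    endloop
  endfacet
  facet normal -0.5909 -0.4936 0.6381
    outer loop
      vertex 0.9 9.9 0.0
      vertex 7.5 2.0 0.0
      vertex 15.0 15.0 17.0
    endloop
  endfacet
  facet normal -0.1350 -0.7575 0.6388
    outer loop
      vertex 7.5 2.0 0.0
      vertex 17.6 0.2 0.0
      vertex 15.0 15.0 17.0
    endloop
  endfacet
  facet normal 0.3884 -0.6648 0.6381
    outer loop
      vertex 17.6 0.2 0.0
      vertex 26.5 5.4 0.0
      vertex 15.0 15.0 17.0
    endloop
  endfacet
  facet normal 0.7233 -0.2637 0.6382
    outer loop
      vertex 26.5 5.4 0.0
      vertex 30.0 15.0 0.0
      vertex 15.0 15.0 17.0
    endloop
  endfacet
endsolid part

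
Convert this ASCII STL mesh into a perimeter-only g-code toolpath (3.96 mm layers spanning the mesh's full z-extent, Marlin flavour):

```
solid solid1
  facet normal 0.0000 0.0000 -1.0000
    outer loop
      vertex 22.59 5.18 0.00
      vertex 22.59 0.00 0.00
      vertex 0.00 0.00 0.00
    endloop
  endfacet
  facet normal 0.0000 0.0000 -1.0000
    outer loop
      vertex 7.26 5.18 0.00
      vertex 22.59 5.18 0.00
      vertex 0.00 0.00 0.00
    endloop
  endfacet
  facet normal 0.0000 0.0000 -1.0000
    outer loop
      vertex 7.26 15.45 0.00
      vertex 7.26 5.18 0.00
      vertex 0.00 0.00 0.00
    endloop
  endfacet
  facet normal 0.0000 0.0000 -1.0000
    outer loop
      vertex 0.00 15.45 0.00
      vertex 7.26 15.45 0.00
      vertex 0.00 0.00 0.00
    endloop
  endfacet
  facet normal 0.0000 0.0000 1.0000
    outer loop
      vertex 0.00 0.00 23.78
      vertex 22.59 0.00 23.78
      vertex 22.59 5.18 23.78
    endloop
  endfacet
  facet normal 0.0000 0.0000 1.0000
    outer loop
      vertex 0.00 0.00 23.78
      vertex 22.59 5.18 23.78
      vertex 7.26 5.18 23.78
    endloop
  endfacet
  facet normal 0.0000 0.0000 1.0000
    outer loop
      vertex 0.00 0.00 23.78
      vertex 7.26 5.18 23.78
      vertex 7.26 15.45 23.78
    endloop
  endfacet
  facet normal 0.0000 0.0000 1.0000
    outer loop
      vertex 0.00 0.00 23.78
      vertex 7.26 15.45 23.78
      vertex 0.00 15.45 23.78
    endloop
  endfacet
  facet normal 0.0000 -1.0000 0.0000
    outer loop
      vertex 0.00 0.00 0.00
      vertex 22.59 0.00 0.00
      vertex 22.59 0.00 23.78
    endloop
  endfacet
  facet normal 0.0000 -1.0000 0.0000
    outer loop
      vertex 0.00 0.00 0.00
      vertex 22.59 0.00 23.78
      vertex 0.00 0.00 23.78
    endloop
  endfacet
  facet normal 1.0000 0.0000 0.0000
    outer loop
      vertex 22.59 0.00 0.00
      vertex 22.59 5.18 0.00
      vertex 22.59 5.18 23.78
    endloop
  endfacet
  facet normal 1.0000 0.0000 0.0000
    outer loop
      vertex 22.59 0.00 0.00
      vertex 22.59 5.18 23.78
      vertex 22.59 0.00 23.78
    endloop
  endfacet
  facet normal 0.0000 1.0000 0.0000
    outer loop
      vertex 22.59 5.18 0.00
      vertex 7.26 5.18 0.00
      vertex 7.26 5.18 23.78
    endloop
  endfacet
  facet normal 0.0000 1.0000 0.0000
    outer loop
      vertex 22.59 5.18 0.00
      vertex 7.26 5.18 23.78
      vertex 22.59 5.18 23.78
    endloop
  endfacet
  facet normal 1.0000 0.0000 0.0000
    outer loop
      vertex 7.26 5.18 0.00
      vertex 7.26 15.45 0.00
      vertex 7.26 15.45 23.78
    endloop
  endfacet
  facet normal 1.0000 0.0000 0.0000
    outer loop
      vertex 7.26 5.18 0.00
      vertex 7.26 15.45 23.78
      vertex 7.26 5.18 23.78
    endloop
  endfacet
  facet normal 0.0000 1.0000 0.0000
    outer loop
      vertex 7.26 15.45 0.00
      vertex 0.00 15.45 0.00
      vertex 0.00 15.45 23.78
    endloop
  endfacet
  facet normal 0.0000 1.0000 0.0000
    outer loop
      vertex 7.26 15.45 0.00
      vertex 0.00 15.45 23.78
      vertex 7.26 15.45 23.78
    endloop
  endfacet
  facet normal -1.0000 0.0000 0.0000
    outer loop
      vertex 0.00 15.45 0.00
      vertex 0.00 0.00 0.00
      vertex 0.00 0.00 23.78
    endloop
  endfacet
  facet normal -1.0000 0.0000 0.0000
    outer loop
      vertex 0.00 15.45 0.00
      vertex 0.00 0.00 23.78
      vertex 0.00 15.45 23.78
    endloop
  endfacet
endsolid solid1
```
; perimeter-only toolpath
G21 ; units = mm
G90 ; absolute positioning
G28 ; home
; layer 1
G0 Z3.96
G0 X0.00 Y0.00
G1 X22.59 Y0.00
G1 X22.59 Y5.18
G1 X7.26 Y5.18
G1 X7.26 Y15.45
G1 X0.00 Y15.45
G1 X0.00 Y0.00
; layer 2
G0 Z7.93
G0 X0.00 Y0.00
G1 X22.59 Y0.00
G1 X22.59 Y5.18
G1 X7.26 Y5.18
G1 X7.26 Y15.45
G1 X0.00 Y15.45
G1 X0.00 Y0.00
; layer 3
G0 Z11.89
G0 X0.00 Y0.00
G1 X22.59 Y0.00
G1 X22.59 Y5.18
G1 X7.26 Y5.18
G1 X7.26 Y15.45
G1 X0.00 Y15.45
G1 X0.00 Y0.00
; layer 4
G0 Z15.85
G0 X0.00 Y0.00
G1 X22.59 Y0.00
G1 X22.59 Y5.18
G1 X7.26 Y5.18
G1 X7.26 Y15.45
G1 X0.00 Y15.45
G1 X0.00 Y0.00
; layer 5
G0 Z19.82
G0 X0.00 Y0.00
G1 X22.59 Y0.00
G1 X22.59 Y5.18
G1 X7.26 Y5.18
G1 X7.26 Y15.45
G1 X0.00 Y15.45
G1 X0.00 Y0.00
; layer 6
G0 Z23.78
G0 X0.00 Y0.00
G1 X22.59 Y0.00
G1 X22.59 Y5.18
G1 X7.26 Y5.18
G1 X7.26 Y15.45
G1 X0.00 Y15.45
G1 X0.00 Y0.00
M2 ; end

The solid is an L-shaped prism: outer 22.6 × 15.4 mm, arm thicknesses ≈ 5.18 mm (horizontal) and 7.26 mm (vertical), extruded 23.8 mm in z. Slicing at Δz = 3.96 mm — 6 equal slices spanning the solid's height, so layer i sits at z = i·h/6 — gives 6 non-empty perimeters. Each is a 6-segment closed polygon; G0 lifts to the layer z and rapids to the start vertex, then G1 traces the edges.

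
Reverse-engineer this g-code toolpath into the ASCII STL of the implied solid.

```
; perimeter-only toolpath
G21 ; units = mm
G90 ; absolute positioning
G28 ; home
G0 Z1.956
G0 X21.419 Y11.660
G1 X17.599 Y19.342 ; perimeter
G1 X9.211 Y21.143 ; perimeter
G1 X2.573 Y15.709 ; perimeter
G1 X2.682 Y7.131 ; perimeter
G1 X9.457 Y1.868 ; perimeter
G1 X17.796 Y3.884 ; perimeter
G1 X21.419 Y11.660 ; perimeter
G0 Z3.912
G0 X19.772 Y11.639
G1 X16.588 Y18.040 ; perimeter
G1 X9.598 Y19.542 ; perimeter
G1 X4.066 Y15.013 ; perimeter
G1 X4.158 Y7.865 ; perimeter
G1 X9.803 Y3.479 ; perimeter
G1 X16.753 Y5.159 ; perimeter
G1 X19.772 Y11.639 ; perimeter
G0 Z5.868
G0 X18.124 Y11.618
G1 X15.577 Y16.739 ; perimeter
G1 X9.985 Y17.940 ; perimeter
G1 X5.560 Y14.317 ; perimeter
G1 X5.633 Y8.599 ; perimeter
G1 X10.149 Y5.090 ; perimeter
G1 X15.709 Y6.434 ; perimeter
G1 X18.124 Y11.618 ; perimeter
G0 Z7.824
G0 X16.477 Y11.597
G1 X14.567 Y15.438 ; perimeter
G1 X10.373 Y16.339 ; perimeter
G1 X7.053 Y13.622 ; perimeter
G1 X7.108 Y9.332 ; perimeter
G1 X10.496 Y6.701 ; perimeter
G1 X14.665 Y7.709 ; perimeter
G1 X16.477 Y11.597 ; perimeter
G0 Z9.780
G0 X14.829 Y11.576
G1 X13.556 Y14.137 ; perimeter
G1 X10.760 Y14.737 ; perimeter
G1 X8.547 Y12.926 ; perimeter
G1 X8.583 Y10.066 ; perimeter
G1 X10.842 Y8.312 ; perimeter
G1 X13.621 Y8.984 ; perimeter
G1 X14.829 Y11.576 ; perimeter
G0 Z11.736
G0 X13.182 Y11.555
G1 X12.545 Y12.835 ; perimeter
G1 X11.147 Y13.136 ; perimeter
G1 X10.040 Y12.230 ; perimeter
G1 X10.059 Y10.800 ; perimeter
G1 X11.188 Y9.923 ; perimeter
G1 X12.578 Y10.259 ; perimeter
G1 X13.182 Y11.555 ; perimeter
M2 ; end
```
solid part
  facet normal 0.0000 0.0000 -1.0000
    outer loop
      vertex 8.824 22.745 0.000
      vertex 18.610 20.643 0.000
      vertex 23.067 11.681 0.000
    endloop
  endfacet
  facet normal 0.0000 0.0000 -1.0000
    outer loop
      vertex 1.079 16.405 0.000
      vertex 8.824 22.745 0.000
      vertex 23.067 11.681 0.000
    endloop
  endfacet
  facet normal 0.0000 0.0000 -1.0000
    outer loop
      vertex 1.207 6.397 0.000
      vertex 1.079 16.405 0.000
      vertex 23.067 11.681 0.000
    endloop
  endfacet
  facet normal 0.0000 0.0000 -1.0000
    outer loop
      vertex 9.111 0.257 0.000
      vertex 1.207 6.397 0.000
      vertex 23.067 11.681 0.000
    endloop
  endfacet
  facet normal 0.0000 0.0000 -1.0000
    outer loop
      vertex 18.840 2.609 0.000
      vertex 9.111 0.257 0.000
      vertex 23.067 11.681 0.000
    endloop
  endfacet
  facet normal 0.7132 0.3547 0.6046
    outer loop
      vertex 23.067 11.681 0.000
      vertex 18.610 20.643 0.000
      vertex 11.534 11.534 13.692
    endloop
  endfacet
  facet normal 0.1673 0.7788 0.6046
    outer loop
      vertex 18.610 20.643 0.000
      vertex 8.824 22.745 0.000
      vertex 11.534 11.534 13.692
    endloop
  endfacet
  facet normal -0.5046 0.6164 0.6046
    outer loop
      vertex 8.824 22.745 0.000
      vertex 1.079 16.405 0.000
      vertex 11.534 11.534 13.692
    endloop
  endfacet
  facet normal -0.7965 -0.0102 0.6046
    outer loop
      vertex 1.079 16.405 0.000
      vertex 1.207 6.397 0.000
      vertex 11.534 11.534 13.692
    endloop
  endfacet
  facet normal -0.4887 -0.6290 0.6046
    outer loop
      vertex 1.207 6.397 0.000
      vertex 9.111 0.257 0.000
      vertex 11.534 11.534 13.692
    endloop
  endfacet
  facet normal 0.1872 -0.7743 0.6046
    outer loop
      vertex 9.111 0.257 0.000
      vertex 18.840 2.609 0.000
      vertex 11.534 11.534 13.692
    endloop
  endfacet
  facet normal 0.7220 -0.3364 0.6046
    outer loop
      vertex 18.840 2.609 0.000
      vertex 23.067 11.681 0.000
      vertex 11.534 11.534 13.692
    endloop
  endfacet
endsolid part

The G0 Z moves step by Δz≈1.956 mm. The G1 loops shrink linearly with z, so the solid tapers from its base footprint up to z≈13.7. Closing with a flat bottom cap and the tapered top and triangulating gives 12 facets — a regular 7-sided pyramid, base circumscribed radius ≈ 11.5 mm, apex at z ≈ 13.7 mm.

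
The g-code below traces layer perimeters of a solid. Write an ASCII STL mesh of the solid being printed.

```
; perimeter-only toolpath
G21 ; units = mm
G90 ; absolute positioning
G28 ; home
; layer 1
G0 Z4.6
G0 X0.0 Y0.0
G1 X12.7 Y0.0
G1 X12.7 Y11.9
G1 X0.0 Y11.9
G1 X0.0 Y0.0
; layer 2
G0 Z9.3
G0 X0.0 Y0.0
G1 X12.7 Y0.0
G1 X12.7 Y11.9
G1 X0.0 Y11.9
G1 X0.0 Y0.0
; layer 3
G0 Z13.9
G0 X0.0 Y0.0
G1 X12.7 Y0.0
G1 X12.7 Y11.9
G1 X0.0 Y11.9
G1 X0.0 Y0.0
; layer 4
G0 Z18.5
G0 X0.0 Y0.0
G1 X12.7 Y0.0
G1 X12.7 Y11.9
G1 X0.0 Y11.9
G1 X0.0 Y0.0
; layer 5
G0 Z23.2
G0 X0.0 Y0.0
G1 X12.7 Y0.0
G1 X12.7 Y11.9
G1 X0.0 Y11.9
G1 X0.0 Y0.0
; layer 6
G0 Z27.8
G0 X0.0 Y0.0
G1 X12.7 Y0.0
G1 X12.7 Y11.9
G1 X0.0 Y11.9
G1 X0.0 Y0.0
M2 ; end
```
solid part
  facet normal 0.0000 0.0000 -1.0000
    outer loop
      vertex 12.7 11.9 0.0
      vertex 12.7 0.0 0.0
      vertex 0.0 0.0 0.0
    endloop
  endfacet
  facet normal 0.0000 0.0000 -1.0000
    outer loop
      vertex 0.0 11.9 0.0
      vertex 12.7 11.9 0.0
      vertex 0.0 0.0 0.0
    endloop
  endfacet
  facet normal 0.0000 0.0000 1.0000
    outer loop
      vertex 0.0 0.0 27.8
      vertex 12.7 0.0 27.8
      vertex 12.7 11.9 27.8
    endloop
  endfacet
  facet normal 0.0000 0.0000 1.0000
    outer loop
      vertex 0.0 0.0 27.8
      vertex 12.7 11.9 27.8
      vertex 0.0 11.9 27.8
    endloop
  endfacet
  facet normal 0.0000 -1.0000 0.0000
    outer loop
      vertex 0.0 0.0 0.0
      vertex 12.7 0.0 0.0
      vertex 12.7 0.0 27.8
    endloop
  endfacet
  facet normal 0.0000 -1.0000 0.0000
    outer loop
      vertex 0.0 0.0 0.0
      vertex 12.7 0.0 27.8
      vertex 0.0 0.0 27.8
    endloop
  endfacet
  facet normal 0.0000 1.0000 0.0000
    outer loop
      vertex 12.7 11.9 27.8
      vertex 12.7 11.9 0.0
      vertex 0.0 11.9 0.0
    endloop
  endfacet
  facet normal 0.0000 1.0000 0.0000
    outer loop
      vertex 0.0 11.9 27.8
      vertex 12.7 11.9 27.8
      vertex 0.0 11.9 0.0
    endloop
  endfacet
  facet normal -1.0000 0.0000 0.0000
    outer loop
      vertex 0.0 11.9 27.8
      vertex 0.0 11.9 0.0
      vertex 0.0 0.0 0.0
    endloop
  endfacet
  facet normal -1.0000 0.0000 0.0000
    outer loop
      vertex 0.0 0.0 27.8
      vertex 0.0 11.9 27.8
      vertex 0.0 0.0 0.0
    endloop
  endfacet
  facet normal 1.0000 0.0000 0.0000
    outer loop
      vertex 12.7 0.0 0.0
      vertex 12.7 11.9 0.0
      vertex 12.7 11.9 27.8
    endloop
  endfacet
  facet normal 1.0000 0.0000 0.0000
    outer loop
      vertex 12.7 0.0 0.0
      vertex 12.7 11.9 27.8
      vertex 12.7 0.0 27.8
    endloop
  endfacet
endsolid part

The G0 Z moves step by Δz≈4.6 mm. Every layer's G1 loop is the same polygon, so the solid is a straight extrusion of it from z=0 to z≈27.8. Closing with flat bottom and top caps and triangulating gives 12 facets — a rectangular box, roughly 12.7 × 11.9 mm footprint and 27.8 mm tall.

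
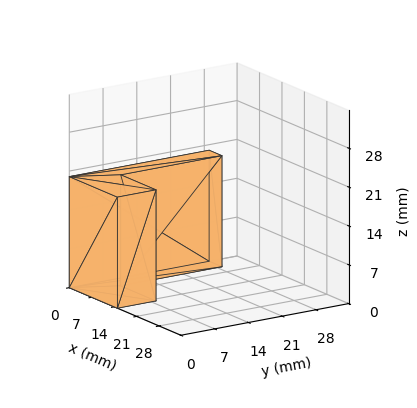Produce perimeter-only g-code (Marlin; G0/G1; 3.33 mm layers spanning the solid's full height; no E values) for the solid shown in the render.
Reading the render: the shape is an L-shaped prism: outer 15 × 29 mm, arm thicknesses ≈ 8 mm (horizontal) and 4 mm (vertical), extruded 20 mm in z (dimensions read to the nearest mm from the axis ticks). For the g-code, the solid's height is divided into equal slices at the stated Δz and each level perimeter traced with G1 moves after a G0 lift.

; perimeter-only toolpath
G21 ; units = mm
G90 ; absolute positioning
G28 ; home
; layer 1
G0 Z3.33
G0 X0.00 Y0.00
G1 X15.00 Y0.00
G1 X15.00 Y8.00
G1 X4.00 Y8.00
G1 X4.00 Y29.00
G1 X0.00 Y29.00
G1 X0.00 Y0.00
; layer 2
G0 Z6.67
G0 X0.00 Y0.00
G1 X15.00 Y0.00
G1 X15.00 Y8.00
G1 X4.00 Y8.00
G1 X4.00 Y29.00
G1 X0.00 Y29.00
G1 X0.00 Y0.00
; layer 3
G0 Z10.00
G0 X0.00 Y0.00
G1 X15.00 Y0.00
G1 X15.00 Y8.00
G1 X4.00 Y8.00
G1 X4.00 Y29.00
G1 X0.00 Y29.00
G1 X0.00 Y0.00
; layer 4
G0 Z13.33
G0 X0.00 Y0.00
G1 X15.00 Y0.00
G1 X15.00 Y8.00
G1 X4.00 Y8.00
G1 X4.00 Y29.00
G1 X0.00 Y29.00
G1 X0.00 Y0.00
; layer 5
G0 Z16.67
G0 X0.00 Y0.00
G1 X15.00 Y0.00
G1 X15.00 Y8.00
G1 X4.00 Y8.00
G1 X4.00 Y29.00
G1 X0.00 Y29.00
G1 X0.00 Y0.00
; layer 6
G0 Z20.00
G0 X0.00 Y0.00
G1 X15.00 Y0.00
G1 X15.00 Y8.00
G1 X4.00 Y8.00
G1 X4.00 Y29.00
G1 X0.00 Y29.00
G1 X0.00 Y0.00
M2 ; end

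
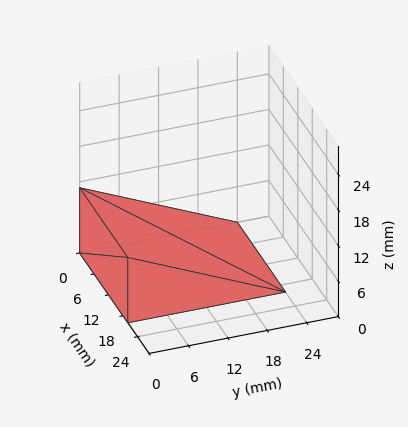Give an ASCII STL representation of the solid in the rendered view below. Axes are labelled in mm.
Reading the render: the shape is a wedge (ramp): 20 × 24 mm base, rising to 11 mm along the y=0 edge and sloping linearly to z=0 at y=24 (dimensions read to the nearest mm from the axis ticks). For the STL, each face is triangulated and given an outward normal.

solid part
  facet normal 0.0000 0.0000 -1.0000
    outer loop
      vertex 20.00 24.00 0.00
      vertex 20.00 0.00 0.00
      vertex 0.00 0.00 0.00
    endloop
  endfacet
  facet normal 0.0000 0.0000 -1.0000
    outer loop
      vertex 0.00 24.00 0.00
      vertex 20.00 24.00 0.00
      vertex 0.00 0.00 0.00
    endloop
  endfacet
  facet normal 0.0000 -1.0000 0.0000
    outer loop
      vertex 0.00 0.00 0.00
      vertex 20.00 0.00 0.00
      vertex 20.00 0.00 11.00
    endloop
  endfacet
  facet normal 0.0000 -1.0000 0.0000
    outer loop
      vertex 0.00 0.00 0.00
      vertex 20.00 0.00 11.00
      vertex 0.00 0.00 11.00
    endloop
  endfacet
  facet normal 0.0000 0.4167 0.9091
    outer loop
      vertex 0.00 0.00 11.00
      vertex 20.00 0.00 11.00
      vertex 20.00 24.00 0.00
    endloop
  endfacet
  facet normal 0.0000 0.4167 0.9091
    outer loop
      vertex 0.00 0.00 11.00
      vertex 20.00 24.00 0.00
      vertex 0.00 24.00 0.00
    endloop
  endfacet
  facet normal -1.0000 0.0000 0.0000
    outer loop
      vertex 0.00 0.00 11.00
      vertex 0.00 24.00 0.00
      vertex 0.00 0.00 0.00
    endloop
  endfacet
  facet normal 1.0000 0.0000 0.0000
    outer loop
      vertex 20.00 0.00 0.00
      vertex 20.00 24.00 0.00
      vertex 20.00 0.00 11.00
    endloop
  endfacet
endsolid part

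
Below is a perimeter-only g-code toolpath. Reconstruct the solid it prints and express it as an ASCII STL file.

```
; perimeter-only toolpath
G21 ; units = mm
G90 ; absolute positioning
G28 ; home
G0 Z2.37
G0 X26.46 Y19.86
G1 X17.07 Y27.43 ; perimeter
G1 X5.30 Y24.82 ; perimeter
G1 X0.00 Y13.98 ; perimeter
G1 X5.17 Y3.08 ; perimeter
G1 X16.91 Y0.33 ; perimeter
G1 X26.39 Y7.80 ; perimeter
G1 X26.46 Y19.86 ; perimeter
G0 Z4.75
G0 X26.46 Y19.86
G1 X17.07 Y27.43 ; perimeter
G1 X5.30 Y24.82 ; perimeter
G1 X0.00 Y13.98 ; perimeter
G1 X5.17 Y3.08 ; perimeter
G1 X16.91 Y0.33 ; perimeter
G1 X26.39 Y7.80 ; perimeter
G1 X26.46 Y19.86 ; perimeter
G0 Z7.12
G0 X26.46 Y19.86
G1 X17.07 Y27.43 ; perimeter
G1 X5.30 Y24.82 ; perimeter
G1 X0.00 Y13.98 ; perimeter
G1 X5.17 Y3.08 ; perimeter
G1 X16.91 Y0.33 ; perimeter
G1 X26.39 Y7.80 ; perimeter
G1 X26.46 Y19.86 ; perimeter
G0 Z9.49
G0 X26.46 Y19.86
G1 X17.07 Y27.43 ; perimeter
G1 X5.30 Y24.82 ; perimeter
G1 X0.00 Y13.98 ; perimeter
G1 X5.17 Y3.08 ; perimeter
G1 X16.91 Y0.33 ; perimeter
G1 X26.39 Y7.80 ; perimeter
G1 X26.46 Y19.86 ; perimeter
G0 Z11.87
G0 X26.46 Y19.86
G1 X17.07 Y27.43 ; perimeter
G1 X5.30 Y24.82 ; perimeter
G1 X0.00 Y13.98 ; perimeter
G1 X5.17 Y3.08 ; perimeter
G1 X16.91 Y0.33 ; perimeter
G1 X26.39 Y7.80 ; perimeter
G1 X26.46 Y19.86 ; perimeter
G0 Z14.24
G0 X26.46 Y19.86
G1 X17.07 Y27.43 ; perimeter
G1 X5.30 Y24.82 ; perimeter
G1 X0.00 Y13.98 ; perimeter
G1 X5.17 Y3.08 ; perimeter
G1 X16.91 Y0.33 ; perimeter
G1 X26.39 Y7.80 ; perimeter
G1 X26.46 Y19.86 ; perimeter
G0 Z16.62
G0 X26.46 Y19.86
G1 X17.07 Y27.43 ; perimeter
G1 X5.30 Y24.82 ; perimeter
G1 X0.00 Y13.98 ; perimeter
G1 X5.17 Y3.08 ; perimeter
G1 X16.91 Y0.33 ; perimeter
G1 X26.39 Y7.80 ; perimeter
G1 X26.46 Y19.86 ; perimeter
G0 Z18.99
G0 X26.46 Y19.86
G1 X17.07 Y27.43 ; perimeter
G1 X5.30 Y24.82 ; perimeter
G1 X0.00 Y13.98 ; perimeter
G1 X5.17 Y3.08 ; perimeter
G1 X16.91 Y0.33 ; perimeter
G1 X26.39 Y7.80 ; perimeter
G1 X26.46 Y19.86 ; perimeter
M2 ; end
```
solid part
  facet normal 0.0000 0.0000 -1.0000
    outer loop
      vertex 5.30 24.82 0.00
      vertex 17.07 27.43 0.00
      vertex 26.46 19.86 0.00
    endloop
  endfacet
  facet normal 0.0000 0.0000 -1.0000
    outer loop
      vertex 0.00 13.98 0.00
      vertex 5.30 24.82 0.00
      vertex 26.46 19.86 0.00
    endloop
  endfacet
  facet normal 0.0000 0.0000 -1.0000
    outer loop
      vertex 5.17 3.08 0.00
      vertex 0.00 13.98 0.00
      vertex 26.46 19.86 0.00
    endloop
  endfacet
  facet normal 0.0000 0.0000 -1.0000
    outer loop
      vertex 16.91 0.33 0.00
      vertex 5.17 3.08 0.00
      vertex 26.46 19.86 0.00
    endloop
  endfacet
  facet normal 0.0000 0.0000 -1.0000
    outer loop
      vertex 26.39 7.80 0.00
      vertex 16.91 0.33 0.00
      vertex 26.46 19.86 0.00
    endloop
  endfacet
  facet normal 0.0000 0.0000 1.0000
    outer loop
      vertex 26.46 19.86 18.99
      vertex 17.07 27.43 18.99
      vertex 5.30 24.82 18.99
    endloop
  endfacet
  facet normal 0.0000 0.0000 1.0000
    outer loop
      vertex 26.46 19.86 18.99
      vertex 5.30 24.82 18.99
      vertex 0.00 13.98 18.99
    endloop
  endfacet
  facet normal 0.0000 0.0000 1.0000
    outer loop
      vertex 26.46 19.86 18.99
      vertex 0.00 13.98 18.99
      vertex 5.17 3.08 18.99
    endloop
  endfacet
  facet normal 0.0000 0.0000 1.0000
    outer loop
      vertex 26.46 19.86 18.99
      vertex 5.17 3.08 18.99
      vertex 16.91 0.33 18.99
    endloop
  endfacet
  facet normal 0.0000 0.0000 1.0000
    outer loop
      vertex 26.46 19.86 18.99
      vertex 16.91 0.33 18.99
      vertex 26.39 7.80 18.99
    endloop
  endfacet
  facet normal 0.6276 0.7785 0.0000
    outer loop
      vertex 26.46 19.86 0.00
      vertex 17.07 27.43 0.00
      vertex 17.07 27.43 18.99
    endloop
  endfacet
  facet normal 0.6276 0.7785 0.0000
    outer loop
      vertex 26.46 19.86 0.00
      vertex 17.07 27.43 18.99
      vertex 26.46 19.86 18.99
    endloop
  endfacet
  facet normal -0.2165 0.9763 0.0000
    outer loop
      vertex 17.07 27.43 0.00
      vertex 5.30 24.82 0.00
      vertex 5.30 24.82 18.99
    endloop
  endfacet
  facet normal -0.2165 0.9763 0.0000
    outer loop
      vertex 17.07 27.43 0.00
      vertex 5.30 24.82 18.99
      vertex 17.07 27.43 18.99
    endloop
  endfacet
  facet normal -0.8984 0.4392 0.0000
    outer loop
      vertex 5.30 24.82 0.00
      vertex 0.00 13.98 0.00
      vertex 0.00 13.98 18.99
    endloop
  endfacet
  facet normal -0.8984 0.4392 0.0000
    outer loop
      vertex 5.30 24.82 0.00
      vertex 0.00 13.98 18.99
      vertex 5.30 24.82 18.99
    endloop
  endfacet
  facet normal -0.9035 -0.4285 0.0000
    outer loop
      vertex 0.00 13.98 0.00
      vertex 5.17 3.08 0.00
      vertex 5.17 3.08 18.99
    endloop
  endfacet
  facet normal -0.9035 -0.4285 0.0000
    outer loop
      vertex 0.00 13.98 0.00
      vertex 5.17 3.08 18.99
      vertex 0.00 13.98 18.99
    endloop
  endfacet
  facet normal -0.2281 -0.9736 0.0000
    outer loop
      vertex 5.17 3.08 0.00
      vertex 16.91 0.33 0.00
      vertex 16.91 0.33 18.99
    endloop
  endfacet
  facet normal -0.2281 -0.9736 0.0000
    outer loop
      vertex 5.17 3.08 0.00
      vertex 16.91 0.33 18.99
      vertex 5.17 3.08 18.99
    endloop
  endfacet
  facet normal 0.6189 -0.7855 0.0000
    outer loop
      vertex 16.91 0.33 0.00
      vertex 26.39 7.80 0.00
      vertex 26.39 7.80 18.99
    endloop
  endfacet
  facet normal 0.6189 -0.7855 0.0000
    outer loop
      vertex 16.91 0.33 0.00
      vertex 26.39 7.80 18.99
      vertex 16.91 0.33 18.99
    endloop
  endfacet
  facet normal 1.0000 -0.0058 0.0000
    outer loop
      vertex 26.39 7.80 0.00
      vertex 26.46 19.86 0.00
      vertex 26.46 19.86 18.99
    endloop
  endfacet
  facet normal 1.0000 -0.0058 0.0000
    outer loop
      vertex 26.39 7.80 0.00
      vertex 26.46 19.86 18.99
      vertex 26.39 7.80 18.99
    endloop
  endfacet
endsolid part

The G0 Z moves step by Δz≈2.37 mm. Every layer's G1 loop is the same polygon, so the solid is a straight extrusion of it from z=0 to z≈19. Closing with flat bottom and top caps and triangulating gives 24 facets — a regular 7-sided prism (a cylinder approximated with 7 flat sides), circumscribed radius ≈ 13.9 mm, height ≈ 19 mm.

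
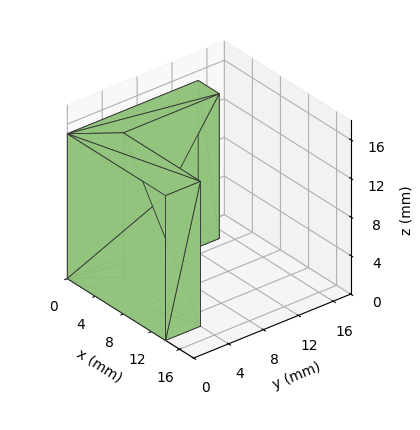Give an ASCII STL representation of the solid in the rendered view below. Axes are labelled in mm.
Reading the render: the shape is an L-shaped prism: outer 14 × 15 mm, arm thicknesses ≈ 4 mm (horizontal) and 3 mm (vertical), extruded 15 mm in z (dimensions read to the nearest mm from the axis ticks). For the STL, each face is triangulated and given an outward normal.

solid part
  facet normal 0.0000 0.0000 -1.0000
    outer loop
      vertex 14.0 4.0 0.0
      vertex 14.0 0.0 0.0
      vertex 0.0 0.0 0.0
    endloop
  endfacet
  facet normal 0.0000 0.0000 -1.0000
    outer loop
      vertex 3.0 4.0 0.0
      vertex 14.0 4.0 0.0
      vertex 0.0 0.0 0.0
    endloop
  endfacet
  facet normal 0.0000 0.0000 -1.0000
    outer loop
      vertex 3.0 15.0 0.0
      vertex 3.0 4.0 0.0
      vertex 0.0 0.0 0.0
    endloop
  endfacet
  facet normal 0.0000 0.0000 -1.0000
    outer loop
      vertex 0.0 15.0 0.0
      vertex 3.0 15.0 0.0
      vertex 0.0 0.0 0.0
    endloop
  endfacet
  facet normal 0.0000 0.0000 1.0000
    outer loop
      vertex 0.0 0.0 15.0
      vertex 14.0 0.0 15.0
      vertex 14.0 4.0 15.0
    endloop
  endfacet
  facet normal 0.0000 0.0000 1.0000
    outer loop
      vertex 0.0 0.0 15.0
      vertex 14.0 4.0 15.0
      vertex 3.0 4.0 15.0
    endloop
  endfacet
  facet normal 0.0000 0.0000 1.0000
    outer loop
      vertex 0.0 0.0 15.0
      vertex 3.0 4.0 15.0
      vertex 3.0 15.0 15.0
    endloop
  endfacet
  facet normal 0.0000 0.0000 1.0000
    outer loop
      vertex 0.0 0.0 15.0
      vertex 3.0 15.0 15.0
      vertex 0.0 15.0 15.0
    endloop
  endfacet
  facet normal 0.0000 -1.0000 0.0000
    outer loop
      vertex 0.0 0.0 0.0
      vertex 14.0 0.0 0.0
      vertex 14.0 0.0 15.0
    endloop
  endfacet
  facet normal 0.0000 -1.0000 0.0000
    outer loop
      vertex 0.0 0.0 0.0
      vertex 14.0 0.0 15.0
      vertex 0.0 0.0 15.0
    endloop
  endfacet
  facet normal 1.0000 0.0000 0.0000
    outer loop
      vertex 14.0 0.0 0.0
      vertex 14.0 4.0 0.0
      vertex 14.0 4.0 15.0
    endloop
  endfacet
  facet normal 1.0000 0.0000 0.0000
    outer loop
      vertex 14.0 0.0 0.0
      vertex 14.0 4.0 15.0
      vertex 14.0 0.0 15.0
    endloop
  endfacet
  facet normal 0.0000 1.0000 0.0000
    outer loop
      vertex 14.0 4.0 0.0
      vertex 3.0 4.0 0.0
      vertex 3.0 4.0 15.0
    endloop
  endfacet
  facet normal 0.0000 1.0000 0.0000
    outer loop
      vertex 14.0 4.0 0.0
      vertex 3.0 4.0 15.0
      vertex 14.0 4.0 15.0
    endloop
  endfacet
  facet normal 1.0000 0.0000 0.0000
    outer loop
      vertex 3.0 4.0 0.0
      vertex 3.0 15.0 0.0
      vertex 3.0 15.0 15.0
    endloop
  endfacet
  facet normal 1.0000 0.0000 0.0000
    outer loop
      vertex 3.0 4.0 0.0
      vertex 3.0 15.0 15.0
      vertex 3.0 4.0 15.0
    endloop
  endfacet
  facet normal 0.0000 1.0000 0.0000
    outer loop
      vertex 3.0 15.0 0.0
      vertex 0.0 15.0 0.0
      vertex 0.0 15.0 15.0
    endloop
  endfacet
  facet normal 0.0000 1.0000 0.0000
    outer loop
      vertex 3.0 15.0 0.0
      vertex 0.0 15.0 15.0
      vertex 3.0 15.0 15.0
    endloop
  endfacet
  facet normal -1.0000 0.0000 0.0000
    outer loop
      vertex 0.0 15.0 0.0
      vertex 0.0 0.0 0.0
      vertex 0.0 0.0 15.0
    endloop
  endfacet
  facet normal -1.0000 0.0000 0.0000
    outer loop
      vertex 0.0 15.0 0.0
      vertex 0.0 0.0 15.0
      vertex 0.0 15.0 15.0
    endloop
  endfacet
endsolid part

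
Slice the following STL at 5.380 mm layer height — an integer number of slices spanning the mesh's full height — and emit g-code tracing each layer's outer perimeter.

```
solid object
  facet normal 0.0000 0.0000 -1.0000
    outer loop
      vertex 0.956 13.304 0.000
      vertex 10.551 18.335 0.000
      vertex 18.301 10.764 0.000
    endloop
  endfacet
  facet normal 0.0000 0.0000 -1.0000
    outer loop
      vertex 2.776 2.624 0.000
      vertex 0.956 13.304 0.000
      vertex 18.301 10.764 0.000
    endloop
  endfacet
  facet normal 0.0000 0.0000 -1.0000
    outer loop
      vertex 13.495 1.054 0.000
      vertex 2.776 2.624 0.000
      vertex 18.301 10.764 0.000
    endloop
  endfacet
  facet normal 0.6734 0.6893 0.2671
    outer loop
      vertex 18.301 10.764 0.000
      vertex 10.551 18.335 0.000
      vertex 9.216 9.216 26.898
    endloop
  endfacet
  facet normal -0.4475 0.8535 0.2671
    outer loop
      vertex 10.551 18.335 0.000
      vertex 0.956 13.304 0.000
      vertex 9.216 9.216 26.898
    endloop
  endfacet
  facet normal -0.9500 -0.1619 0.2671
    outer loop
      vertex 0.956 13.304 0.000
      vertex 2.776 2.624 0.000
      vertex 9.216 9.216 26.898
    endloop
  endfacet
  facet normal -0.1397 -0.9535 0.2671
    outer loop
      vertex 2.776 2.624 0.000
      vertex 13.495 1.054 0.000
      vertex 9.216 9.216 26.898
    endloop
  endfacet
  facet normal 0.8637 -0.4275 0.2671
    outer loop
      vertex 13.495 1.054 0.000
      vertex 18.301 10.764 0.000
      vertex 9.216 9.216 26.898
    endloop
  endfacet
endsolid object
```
; perimeter-only toolpath
G21 ; units = mm
G90 ; absolute positioning
G28 ; home
; layer 1
G0 Z5.380
G0 X16.484 Y10.454
G1 X10.284 Y16.511
G1 X2.608 Y12.486
G1 X4.064 Y3.942
G1 X12.639 Y2.686
G1 X16.484 Y10.454
; layer 2
G0 Z10.759
G0 X14.667 Y10.145
G1 X10.017 Y14.687
G1 X4.260 Y11.669
G1 X5.352 Y5.261
G1 X11.783 Y4.319
G1 X14.667 Y10.145
; layer 3
G0 Z16.139
G0 X12.850 Y9.835
G1 X9.750 Y12.864
G1 X5.912 Y10.851
G1 X6.640 Y6.579
G1 X10.928 Y5.951
G1 X12.850 Y9.835
; layer 4
G0 Z21.518
G0 X11.033 Y9.526
G1 X9.483 Y11.040
G1 X7.564 Y10.034
G1 X7.928 Y7.898
G1 X10.072 Y7.584
G1 X11.033 Y9.526
M2 ; end

The solid is a regular 5-sided pyramid, base circumscribed radius ≈ 9.22 mm, apex at z ≈ 26.9 mm. Slicing at Δz = 5.380 mm — 5 equal slices spanning the solid's height, so layer i sits at z = i·h/5 — gives 4 non-empty perimeters. Each is a 5-segment closed polygon; G0 lifts to the layer z and rapids to the start vertex, then G1 traces the edges. The cross-section shrinks linearly with z (the slice at the apex is degenerate and omitted).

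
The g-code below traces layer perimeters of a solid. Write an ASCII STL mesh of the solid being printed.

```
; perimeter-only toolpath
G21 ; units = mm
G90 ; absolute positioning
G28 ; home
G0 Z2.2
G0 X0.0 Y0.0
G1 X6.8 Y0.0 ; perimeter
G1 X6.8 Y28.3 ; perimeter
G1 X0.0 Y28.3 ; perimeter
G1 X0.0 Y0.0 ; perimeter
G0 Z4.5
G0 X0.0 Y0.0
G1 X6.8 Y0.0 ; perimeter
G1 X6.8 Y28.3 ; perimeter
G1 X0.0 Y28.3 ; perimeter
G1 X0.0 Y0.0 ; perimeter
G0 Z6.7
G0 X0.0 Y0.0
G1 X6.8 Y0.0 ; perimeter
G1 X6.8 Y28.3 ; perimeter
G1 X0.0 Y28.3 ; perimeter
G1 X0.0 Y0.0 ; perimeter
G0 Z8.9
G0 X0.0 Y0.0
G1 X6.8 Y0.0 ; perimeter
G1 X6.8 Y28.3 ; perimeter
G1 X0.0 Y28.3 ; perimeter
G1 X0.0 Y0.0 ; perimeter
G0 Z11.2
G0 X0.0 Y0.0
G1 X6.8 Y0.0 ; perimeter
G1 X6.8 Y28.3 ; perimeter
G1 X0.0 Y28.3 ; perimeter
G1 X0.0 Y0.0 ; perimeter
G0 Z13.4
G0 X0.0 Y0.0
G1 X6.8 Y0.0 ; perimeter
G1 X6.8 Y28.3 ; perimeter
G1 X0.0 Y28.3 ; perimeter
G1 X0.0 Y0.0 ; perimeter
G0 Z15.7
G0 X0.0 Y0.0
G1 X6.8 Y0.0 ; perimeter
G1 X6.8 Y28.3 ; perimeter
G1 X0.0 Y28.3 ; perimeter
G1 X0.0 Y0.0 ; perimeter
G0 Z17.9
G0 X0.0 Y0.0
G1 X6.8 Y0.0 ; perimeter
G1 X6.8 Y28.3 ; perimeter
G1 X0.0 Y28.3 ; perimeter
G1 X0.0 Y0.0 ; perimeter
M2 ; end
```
solid part
  facet normal 0.0000 0.0000 -1.0000
    outer loop
      vertex 6.8 28.3 0.0
      vertex 6.8 0.0 0.0
      vertex 0.0 0.0 0.0
    endloop
  endfacet
  facet normal 0.0000 0.0000 -1.0000
    outer loop
      vertex 0.0 28.3 0.0
      vertex 6.8 28.3 0.0
      vertex 0.0 0.0 0.0
    endloop
  endfacet
  facet normal 0.0000 0.0000 1.0000
    outer loop
      vertex 0.0 0.0 17.9
      vertex 6.8 0.0 17.9
      vertex 6.8 28.3 17.9
    endloop
  endfacet
  facet normal 0.0000 0.0000 1.0000
    outer loop
      vertex 0.0 0.0 17.9
      vertex 6.8 28.3 17.9
      vertex 0.0 28.3 17.9
    endloop
  endfacet
  facet normal 0.0000 -1.0000 0.0000
    outer loop
      vertex 0.0 0.0 0.0
      vertex 6.8 0.0 0.0
      vertex 6.8 0.0 17.9
    endloop
  endfacet
  facet normal 0.0000 -1.0000 0.0000
    outer loop
      vertex 0.0 0.0 0.0
      vertex 6.8 0.0 17.9
      vertex 0.0 0.0 17.9
    endloop
  endfacet
  facet normal 0.0000 1.0000 0.0000
    outer loop
      vertex 6.8 28.3 17.9
      vertex 6.8 28.3 0.0
      vertex 0.0 28.3 0.0
    endloop
  endfacet
  facet normal 0.0000 1.0000 0.0000
    outer loop
      vertex 0.0 28.3 17.9
      vertex 6.8 28.3 17.9
      vertex 0.0 28.3 0.0
    endloop
  endfacet
  facet normal -1.0000 0.0000 0.0000
    outer loop
      vertex 0.0 28.3 17.9
      vertex 0.0 28.3 0.0
      vertex 0.0 0.0 0.0
    endloop
  endfacet
  facet normal -1.0000 0.0000 0.0000
    outer loop
      vertex 0.0 0.0 17.9
      vertex 0.0 28.3 17.9
      vertex 0.0 0.0 0.0
    endloop
  endfacet
  facet normal 1.0000 0.0000 0.0000
    outer loop
      vertex 6.8 0.0 0.0
      vertex 6.8 28.3 0.0
      vertex 6.8 28.3 17.9
    endloop
  endfacet
  facet normal 1.0000 0.0000 0.0000
    outer loop
      vertex 6.8 0.0 0.0
      vertex 6.8 28.3 17.9
      vertex 6.8 0.0 17.9
    endloop
  endfacet
endsolid part

The G0 Z moves step by Δz≈2.2 mm. Every layer's G1 loop is the same polygon, so the solid is a straight extrusion of it from z=0 to z≈17.9. Closing with flat bottom and top caps and triangulating gives 12 facets — a rectangular box, roughly 6.8 × 28.3 mm footprint and 17.9 mm tall.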